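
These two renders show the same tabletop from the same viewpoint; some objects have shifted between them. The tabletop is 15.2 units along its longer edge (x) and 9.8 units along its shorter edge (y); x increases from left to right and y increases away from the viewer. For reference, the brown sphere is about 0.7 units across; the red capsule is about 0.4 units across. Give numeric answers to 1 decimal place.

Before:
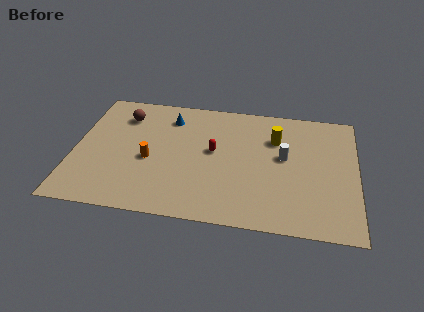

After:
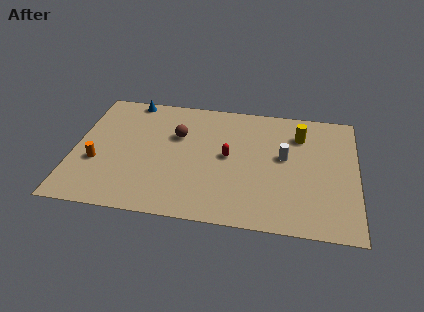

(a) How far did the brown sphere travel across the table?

3.2

From (2.5, 7.6) to (5.5, 6.4), the brown sphere covered √(3.0² + 1.2²) ≈ 3.2 units.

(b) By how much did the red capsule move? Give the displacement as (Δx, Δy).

(0.8, -0.3)

From the two frames, the red capsule sits at roughly (7.5, 5.4) before and (8.3, 5.1) after.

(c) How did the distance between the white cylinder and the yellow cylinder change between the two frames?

+0.6

They were about 1.5 units apart before and 2.1 after — 0.6 units further apart.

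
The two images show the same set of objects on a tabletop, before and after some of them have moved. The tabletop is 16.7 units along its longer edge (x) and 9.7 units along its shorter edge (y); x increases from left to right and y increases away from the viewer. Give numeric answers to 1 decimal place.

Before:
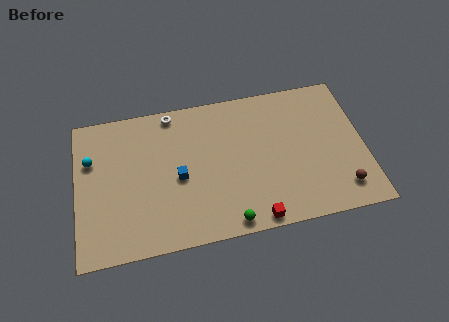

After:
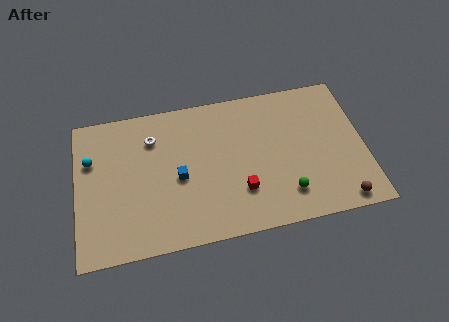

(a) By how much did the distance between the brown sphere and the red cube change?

+0.8

The distance was about 5.2 in the first image and 6.0 in the second, so they moved 0.8 units further apart.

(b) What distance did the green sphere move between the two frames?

3.6

From (8.6, 0.9) to (12.0, 2.1), the green sphere covered √(3.4² + 1.2²) ≈ 3.6 units.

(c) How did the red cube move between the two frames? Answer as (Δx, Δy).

(-0.7, 2.0)

From the two frames, the red cube sits at roughly (10.1, 0.8) before and (9.4, 2.8) after.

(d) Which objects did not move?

the blue cube and the cyan sphere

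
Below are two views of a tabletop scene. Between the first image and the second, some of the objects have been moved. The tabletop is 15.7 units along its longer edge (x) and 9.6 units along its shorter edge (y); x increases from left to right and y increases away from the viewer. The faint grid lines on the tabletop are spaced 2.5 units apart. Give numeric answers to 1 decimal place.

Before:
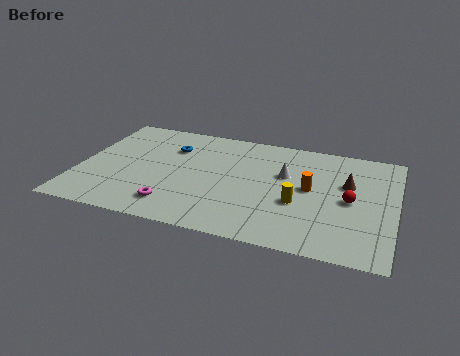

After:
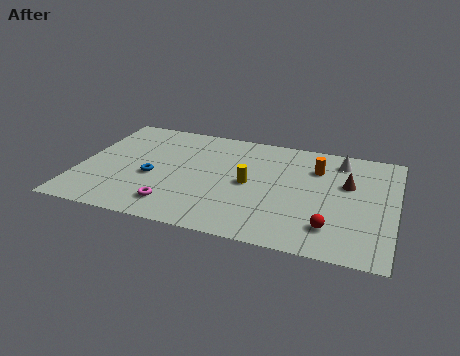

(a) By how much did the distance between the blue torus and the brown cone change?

+0.9

Before: roughly 8.9 units apart; after: 9.8. That's 0.9 units further apart.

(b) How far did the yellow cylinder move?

2.7

The yellow cylinder moved from about (11.0, 3.7) to (8.5, 4.7), a distance of √(2.5² + 1.0²) ≈ 2.7.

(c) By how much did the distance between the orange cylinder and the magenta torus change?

+1.2

The distance was about 7.3 in the first image and 8.5 in the second, so they moved 1.2 units further apart.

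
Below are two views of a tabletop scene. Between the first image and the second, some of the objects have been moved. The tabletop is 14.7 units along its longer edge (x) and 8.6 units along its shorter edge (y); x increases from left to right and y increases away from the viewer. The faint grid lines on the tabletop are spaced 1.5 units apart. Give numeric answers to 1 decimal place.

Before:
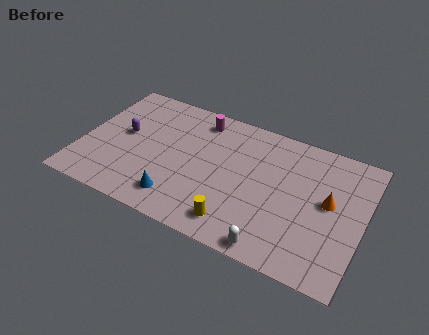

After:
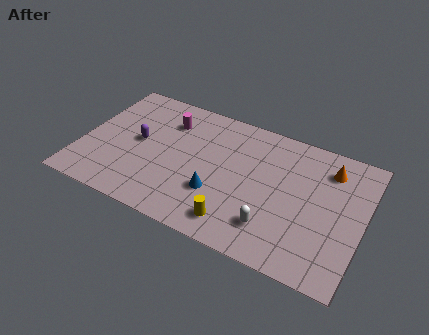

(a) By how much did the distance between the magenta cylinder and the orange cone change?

+0.9

The distance was about 7.6 in the first image and 8.5 in the second, so they moved 0.9 units further apart.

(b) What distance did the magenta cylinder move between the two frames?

1.8

From (5.8, 7.3) to (4.2, 6.5), the magenta cylinder covered √(1.6² + 0.8²) ≈ 1.8 units.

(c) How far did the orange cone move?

2.1

The orange cone was near (12.9, 4.7) before and (12.7, 6.8) after, so it travelled √(0.2² + 2.1²) ≈ 2.1 units.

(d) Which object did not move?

the yellow cylinder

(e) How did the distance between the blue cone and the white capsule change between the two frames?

-2.1

Before: roughly 5.2 units apart; after: 3.1. That's 2.1 units closer together.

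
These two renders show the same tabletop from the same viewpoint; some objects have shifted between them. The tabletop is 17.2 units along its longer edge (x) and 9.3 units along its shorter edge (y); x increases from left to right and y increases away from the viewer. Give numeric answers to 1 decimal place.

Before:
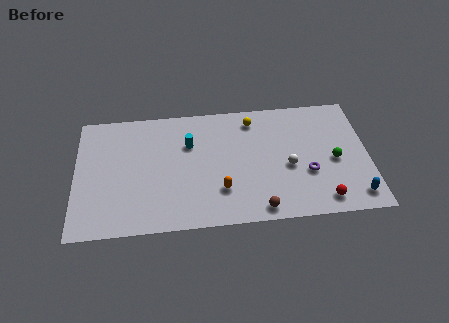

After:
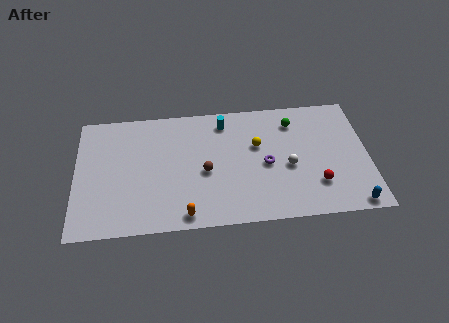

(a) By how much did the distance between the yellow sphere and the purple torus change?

-3.8

Before: roughly 5.4 units apart; after: 1.6. That's 3.8 units closer together.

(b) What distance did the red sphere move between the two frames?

1.2

From (14.4, 1.3) to (14.1, 2.5), the red sphere covered √(0.3² + 1.2²) ≈ 1.2 units.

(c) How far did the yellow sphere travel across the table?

2.0

The yellow sphere moved from about (10.5, 7.8) to (10.7, 5.8), a distance of √(0.2² + 2.0²) ≈ 2.0.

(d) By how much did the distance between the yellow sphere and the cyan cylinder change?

-1.3

Before: roughly 4.1 units apart; after: 2.8. That's 1.3 units closer together.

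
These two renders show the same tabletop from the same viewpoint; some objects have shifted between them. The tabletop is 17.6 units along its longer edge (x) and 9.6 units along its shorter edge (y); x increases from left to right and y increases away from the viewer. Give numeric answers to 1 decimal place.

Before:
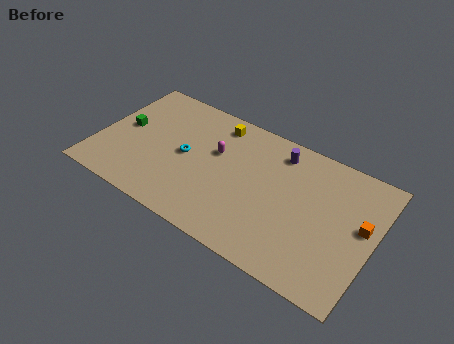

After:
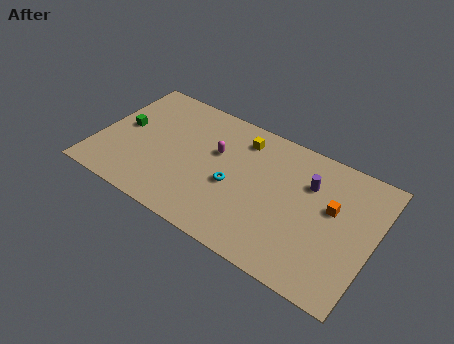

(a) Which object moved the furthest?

the cyan torus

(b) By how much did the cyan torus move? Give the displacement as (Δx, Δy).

(3.2, -0.7)

The cyan torus started near (5.6, 4.8) and ended near (8.8, 4.1).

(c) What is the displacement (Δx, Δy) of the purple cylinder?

(2.1, -1.3)

The purple cylinder started near (11.2, 8.0) and ended near (13.3, 6.7).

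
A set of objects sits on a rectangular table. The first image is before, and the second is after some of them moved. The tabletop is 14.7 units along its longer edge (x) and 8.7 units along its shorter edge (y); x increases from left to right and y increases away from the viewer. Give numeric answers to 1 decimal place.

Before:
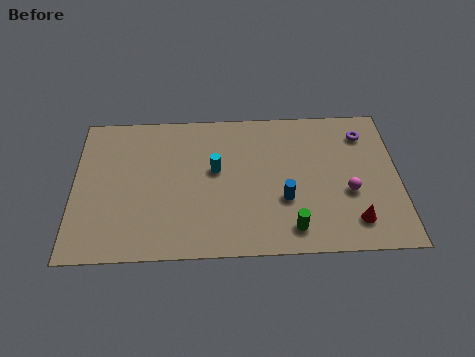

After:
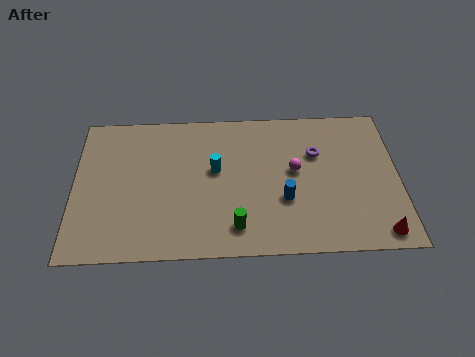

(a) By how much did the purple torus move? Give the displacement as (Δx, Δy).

(-2.2, -1.1)

From the two frames, the purple torus sits at roughly (13.2, 6.9) before and (11.0, 5.8) after.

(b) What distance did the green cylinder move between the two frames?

2.5

From (9.8, 1.4) to (7.3, 1.6), the green cylinder covered √(2.5² + 0.2²) ≈ 2.5 units.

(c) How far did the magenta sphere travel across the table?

2.8

The magenta sphere moved from about (12.4, 3.4) to (10.0, 4.8), a distance of √(2.4² + 1.4²) ≈ 2.8.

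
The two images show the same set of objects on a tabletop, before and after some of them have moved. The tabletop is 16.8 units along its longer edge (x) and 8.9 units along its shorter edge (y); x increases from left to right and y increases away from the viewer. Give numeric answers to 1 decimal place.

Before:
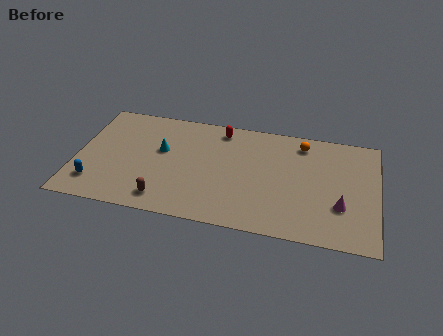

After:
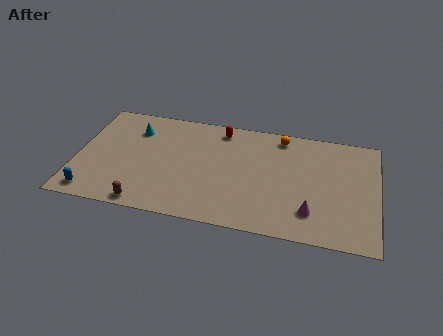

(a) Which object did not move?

the red capsule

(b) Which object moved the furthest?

the cyan cone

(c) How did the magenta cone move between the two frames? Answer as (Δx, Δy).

(-1.6, -0.8)

The magenta cone was at about (14.8, 2.9) and moved to about (13.2, 2.1).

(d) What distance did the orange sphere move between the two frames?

1.2

The orange sphere was near (12.5, 7.5) before and (11.3, 7.8) after, so it travelled √(1.2² + 0.3²) ≈ 1.2 units.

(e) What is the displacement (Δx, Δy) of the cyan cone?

(-1.6, 1.4)

The cyan cone started near (4.7, 5.3) and ended near (3.1, 6.7).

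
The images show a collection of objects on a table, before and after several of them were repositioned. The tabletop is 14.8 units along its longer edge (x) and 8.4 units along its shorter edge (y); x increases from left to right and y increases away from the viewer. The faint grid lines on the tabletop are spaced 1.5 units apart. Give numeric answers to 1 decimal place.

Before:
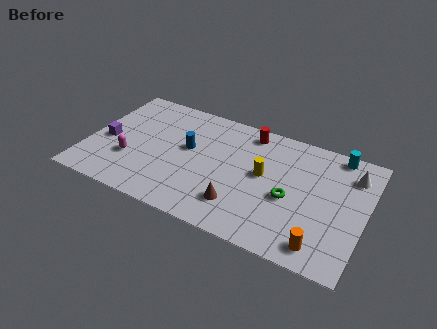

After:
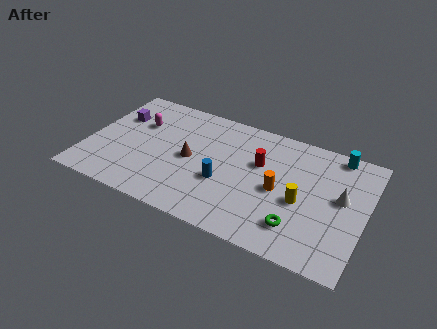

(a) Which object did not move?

the cyan cylinder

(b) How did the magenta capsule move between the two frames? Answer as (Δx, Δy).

(0.1, 2.8)

The magenta capsule was at about (2.4, 2.8) and moved to about (2.5, 5.6).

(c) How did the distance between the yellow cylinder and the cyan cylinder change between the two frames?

-0.4

The distance was about 4.7 in the first image and 4.3 in the second, so they moved 0.4 units closer together.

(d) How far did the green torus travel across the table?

1.8

From (10.9, 3.6) to (11.5, 1.9), the green torus covered √(0.6² + 1.7²) ≈ 1.8 units.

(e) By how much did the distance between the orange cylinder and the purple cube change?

-2.9

Before: roughly 12.1 units apart; after: 9.2. That's 2.9 units closer together.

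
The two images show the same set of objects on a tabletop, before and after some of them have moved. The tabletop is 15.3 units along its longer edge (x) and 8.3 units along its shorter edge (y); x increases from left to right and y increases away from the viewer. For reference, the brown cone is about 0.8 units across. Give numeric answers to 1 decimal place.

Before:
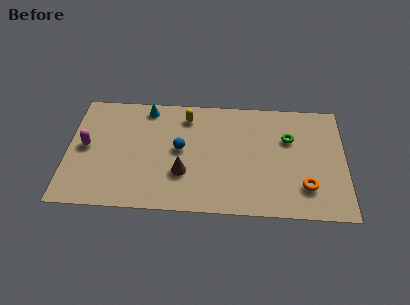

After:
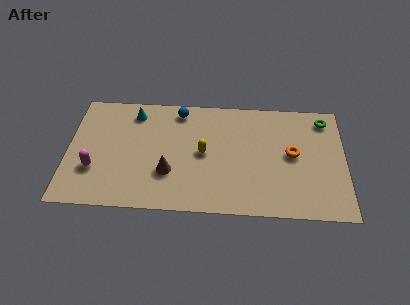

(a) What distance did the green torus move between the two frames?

2.5

The green torus was near (12.2, 5.5) before and (14.2, 7.0) after, so it travelled √(2.0² + 1.5²) ≈ 2.5 units.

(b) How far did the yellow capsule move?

2.8

The yellow capsule was near (6.5, 6.8) before and (7.5, 4.2) after, so it travelled √(1.0² + 2.6²) ≈ 2.8 units.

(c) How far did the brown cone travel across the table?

0.8

The brown cone was near (6.4, 2.7) before and (5.6, 2.7) after, so it travelled √(0.8² + 0.0²) ≈ 0.8 units.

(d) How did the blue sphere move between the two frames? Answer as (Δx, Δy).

(-0.1, 2.8)

The blue sphere was at about (6.2, 4.4) and moved to about (6.1, 7.2).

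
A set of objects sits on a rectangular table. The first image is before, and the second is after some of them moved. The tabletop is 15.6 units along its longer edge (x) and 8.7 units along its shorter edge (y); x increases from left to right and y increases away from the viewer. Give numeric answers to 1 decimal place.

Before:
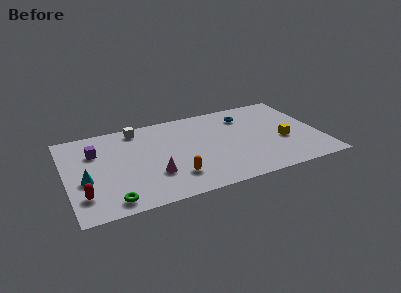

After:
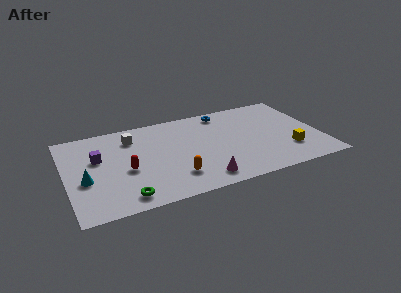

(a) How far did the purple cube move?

0.7

From (1.9, 6.1) to (2.0, 5.4), the purple cube covered √(0.1² + 0.7²) ≈ 0.7 units.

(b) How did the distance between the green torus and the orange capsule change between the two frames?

-0.8

The distance was about 4.0 in the first image and 3.2 in the second, so they moved 0.8 units closer together.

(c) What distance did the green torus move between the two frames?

0.8

The green torus was near (2.5, 1.1) before and (3.3, 1.2) after, so it travelled √(0.8² + 0.1²) ≈ 0.8 units.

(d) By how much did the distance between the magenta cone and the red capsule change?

+0.7

The distance was about 4.3 in the first image and 5.0 in the second, so they moved 0.7 units further apart.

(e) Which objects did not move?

the orange capsule and the cyan cone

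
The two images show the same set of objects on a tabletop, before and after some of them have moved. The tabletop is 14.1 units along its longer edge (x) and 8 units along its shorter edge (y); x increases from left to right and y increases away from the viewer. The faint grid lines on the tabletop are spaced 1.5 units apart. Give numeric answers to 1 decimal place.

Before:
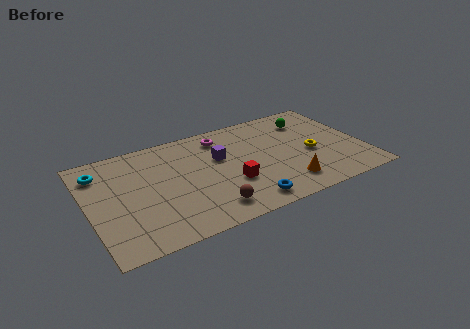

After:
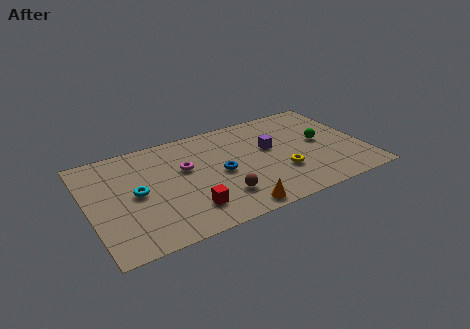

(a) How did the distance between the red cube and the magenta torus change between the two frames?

-0.7

Before: roughly 3.8 units apart; after: 3.1. That's 0.7 units closer together.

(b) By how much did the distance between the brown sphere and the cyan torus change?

-2.4

Before: roughly 7.0 units apart; after: 4.6. That's 2.4 units closer together.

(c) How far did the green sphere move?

2.0

From (11.7, 6.2) to (12.0, 4.2), the green sphere covered √(0.3² + 2.0²) ≈ 2.0 units.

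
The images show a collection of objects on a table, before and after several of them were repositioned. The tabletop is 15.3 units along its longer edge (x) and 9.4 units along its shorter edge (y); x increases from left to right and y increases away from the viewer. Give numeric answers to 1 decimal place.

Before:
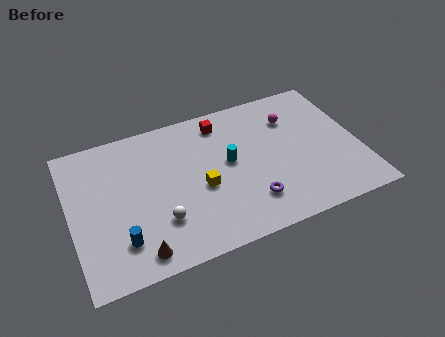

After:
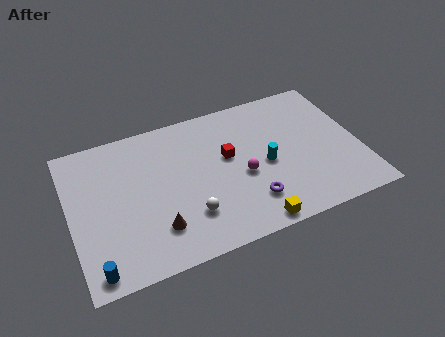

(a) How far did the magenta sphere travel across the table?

4.2

The magenta sphere was near (12.0, 6.9) before and (9.0, 4.0) after, so it travelled √(3.0² + 2.9²) ≈ 4.2 units.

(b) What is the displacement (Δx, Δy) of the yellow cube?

(2.3, -3.2)

From the two frames, the yellow cube sits at roughly (6.8, 4.0) before and (9.1, 0.8) after.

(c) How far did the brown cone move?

1.6

From (3.2, 1.2) to (4.3, 2.3), the brown cone covered √(1.1² + 1.1²) ≈ 1.6 units.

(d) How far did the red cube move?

2.4

The red cube moved from about (8.3, 7.9) to (8.4, 5.5), a distance of √(0.1² + 2.4²) ≈ 2.4.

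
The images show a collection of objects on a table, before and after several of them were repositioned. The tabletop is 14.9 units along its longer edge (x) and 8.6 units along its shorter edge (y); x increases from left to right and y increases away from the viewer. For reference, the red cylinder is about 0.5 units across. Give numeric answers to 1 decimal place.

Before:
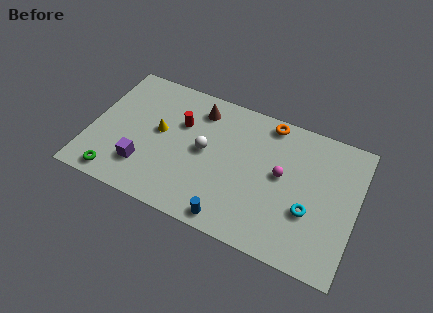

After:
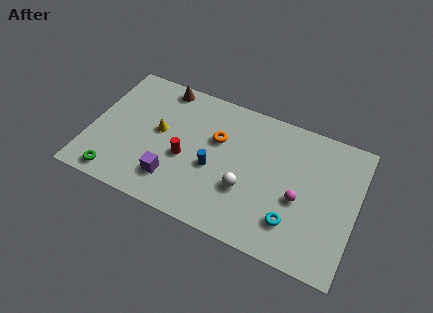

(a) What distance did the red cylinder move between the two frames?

2.2

The red cylinder moved from about (4.9, 5.7) to (5.4, 3.6), a distance of √(0.5² + 2.1²) ≈ 2.2.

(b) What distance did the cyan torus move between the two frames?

1.3

The cyan torus moved from about (12.4, 3.1) to (11.6, 2.1), a distance of √(0.8² + 1.0²) ≈ 1.3.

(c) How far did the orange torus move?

3.5

From (9.7, 7.7) to (7.0, 5.5), the orange torus covered √(2.7² + 2.2²) ≈ 3.5 units.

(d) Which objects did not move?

the yellow cone and the green torus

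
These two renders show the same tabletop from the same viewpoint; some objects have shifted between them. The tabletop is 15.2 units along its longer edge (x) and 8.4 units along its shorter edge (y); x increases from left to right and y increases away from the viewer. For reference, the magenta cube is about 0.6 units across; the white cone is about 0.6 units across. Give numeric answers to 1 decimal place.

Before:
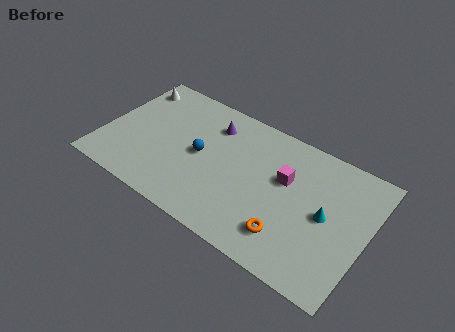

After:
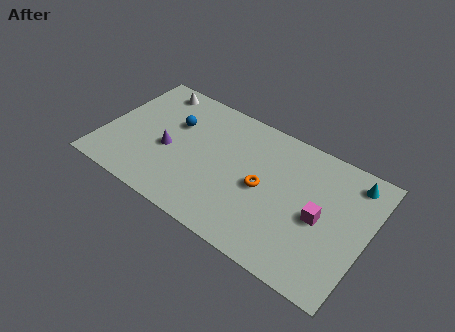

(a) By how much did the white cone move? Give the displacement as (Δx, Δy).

(1.2, 0.4)

The white cone started near (1.0, 6.9) and ended near (2.2, 7.3).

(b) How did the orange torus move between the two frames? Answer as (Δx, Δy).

(-1.8, 2.1)

The orange torus was at about (11.1, 1.9) and moved to about (9.3, 4.0).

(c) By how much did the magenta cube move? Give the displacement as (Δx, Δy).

(2.2, -1.3)

The magenta cube started near (10.4, 5.2) and ended near (12.6, 3.9).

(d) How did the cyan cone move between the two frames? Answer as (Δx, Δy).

(1.1, 2.9)

The cyan cone started near (12.9, 4.2) and ended near (14.0, 7.1).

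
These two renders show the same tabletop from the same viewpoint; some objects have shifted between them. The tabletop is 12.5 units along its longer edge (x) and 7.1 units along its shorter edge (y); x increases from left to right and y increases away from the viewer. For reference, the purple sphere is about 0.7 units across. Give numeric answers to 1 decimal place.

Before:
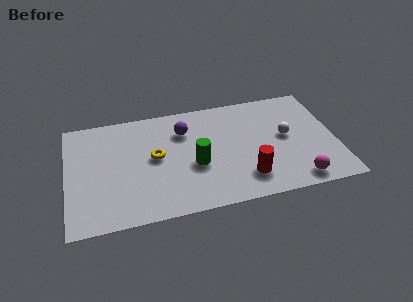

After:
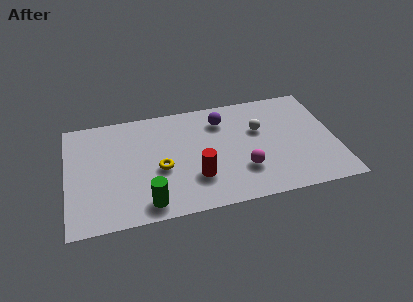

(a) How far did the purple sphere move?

1.8

The purple sphere was near (5.5, 5.2) before and (7.3, 5.5) after, so it travelled √(1.8² + 0.3²) ≈ 1.8 units.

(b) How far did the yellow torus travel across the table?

0.8

The yellow torus moved from about (4.1, 3.8) to (4.3, 3.0), a distance of √(0.2² + 0.8²) ≈ 0.8.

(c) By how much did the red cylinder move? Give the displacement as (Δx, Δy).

(-2.3, 0.5)

The red cylinder was at about (8.2, 1.6) and moved to about (5.9, 2.1).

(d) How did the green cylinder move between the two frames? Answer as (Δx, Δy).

(-2.3, -1.9)

From the two frames, the green cylinder sits at roughly (5.9, 2.9) before and (3.6, 1.0) after.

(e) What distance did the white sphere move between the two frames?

1.4

The white sphere moved from about (10.2, 3.8) to (9.0, 4.5), a distance of √(1.2² + 0.7²) ≈ 1.4.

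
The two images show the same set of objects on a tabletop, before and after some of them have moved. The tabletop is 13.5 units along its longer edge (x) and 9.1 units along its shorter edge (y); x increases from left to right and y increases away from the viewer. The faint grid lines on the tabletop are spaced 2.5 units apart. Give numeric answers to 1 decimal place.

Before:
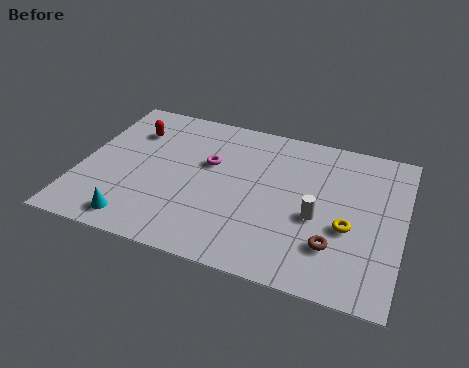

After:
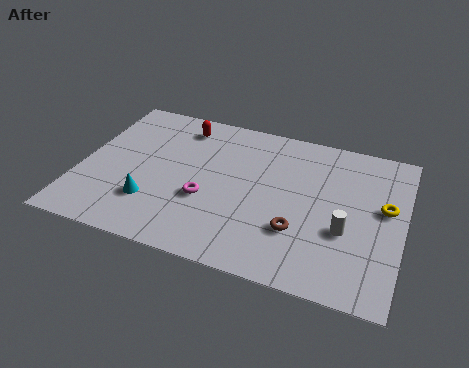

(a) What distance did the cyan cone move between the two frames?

1.4

The cyan cone was near (2.7, 1.2) before and (3.2, 2.5) after, so it travelled √(0.5² + 1.3²) ≈ 1.4 units.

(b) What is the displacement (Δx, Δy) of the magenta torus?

(0.1, -2.2)

The magenta torus was at about (5.3, 5.6) and moved to about (5.4, 3.4).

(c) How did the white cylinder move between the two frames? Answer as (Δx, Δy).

(1.2, -0.4)

From the two frames, the white cylinder sits at roughly (10.0, 3.8) before and (11.2, 3.4) after.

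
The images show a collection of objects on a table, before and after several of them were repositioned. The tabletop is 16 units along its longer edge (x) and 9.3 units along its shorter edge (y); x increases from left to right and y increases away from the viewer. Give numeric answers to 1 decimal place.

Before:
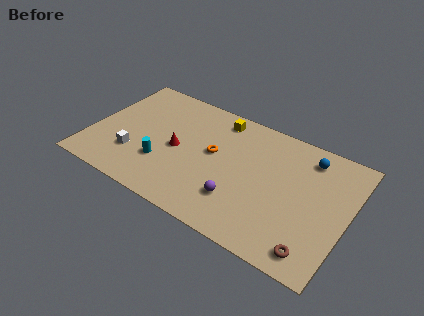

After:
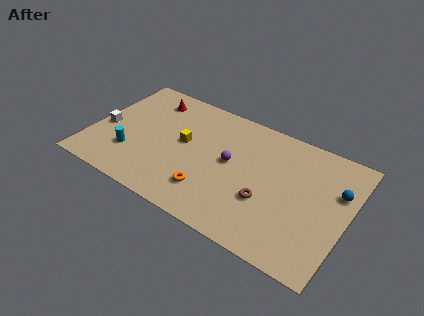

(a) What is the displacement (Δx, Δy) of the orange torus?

(0.2, -3.0)

From the two frames, the orange torus sits at roughly (7.6, 5.2) before and (7.8, 2.2) after.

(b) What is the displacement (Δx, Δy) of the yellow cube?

(-1.8, -2.9)

The yellow cube started near (7.5, 8.0) and ended near (5.7, 5.1).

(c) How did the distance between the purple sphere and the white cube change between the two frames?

+1.3

Before: roughly 6.7 units apart; after: 8.0. That's 1.3 units further apart.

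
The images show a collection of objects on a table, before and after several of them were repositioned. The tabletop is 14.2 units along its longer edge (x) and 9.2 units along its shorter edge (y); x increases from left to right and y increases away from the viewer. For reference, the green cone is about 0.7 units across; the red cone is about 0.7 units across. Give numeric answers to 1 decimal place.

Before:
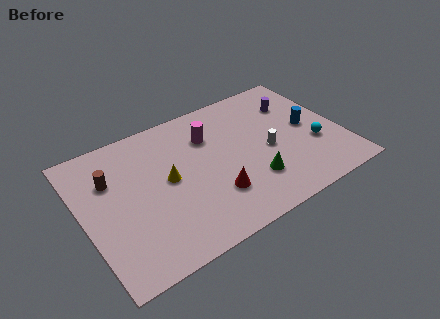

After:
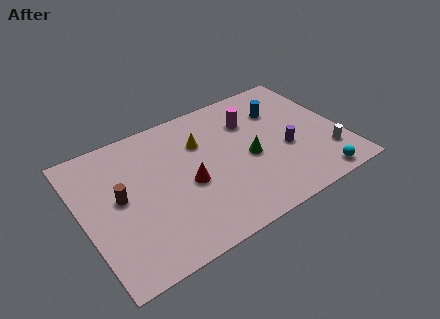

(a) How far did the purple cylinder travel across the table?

3.2

The purple cylinder was near (12.1, 6.7) before and (11.0, 3.7) after, so it travelled √(1.1² + 3.0²) ≈ 3.2 units.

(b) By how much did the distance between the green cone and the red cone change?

+1.3

Before: roughly 2.1 units apart; after: 3.4. That's 1.3 units further apart.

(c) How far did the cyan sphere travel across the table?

2.4

The cyan sphere was near (12.6, 3.3) before and (12.2, 0.9) after, so it travelled √(0.4² + 2.4²) ≈ 2.4 units.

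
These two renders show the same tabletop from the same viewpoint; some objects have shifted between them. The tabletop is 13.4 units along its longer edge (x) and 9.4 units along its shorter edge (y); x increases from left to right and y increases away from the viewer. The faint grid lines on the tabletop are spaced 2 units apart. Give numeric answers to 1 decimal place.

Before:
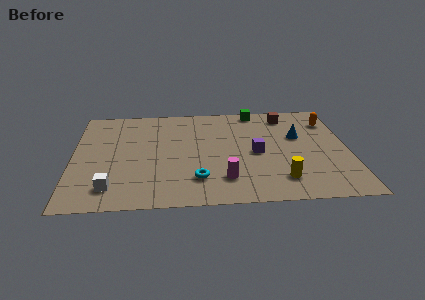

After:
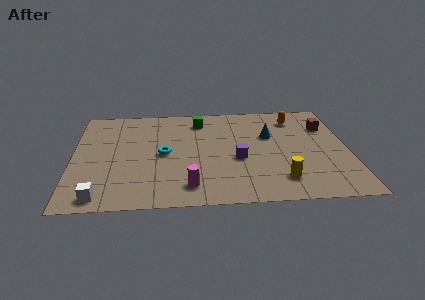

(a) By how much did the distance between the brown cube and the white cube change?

+1.8

They were about 10.6 units apart before and 12.4 after — 1.8 units further apart.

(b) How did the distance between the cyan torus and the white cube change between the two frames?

+0.6

The distance was about 4.1 in the first image and 4.7 in the second, so they moved 0.6 units further apart.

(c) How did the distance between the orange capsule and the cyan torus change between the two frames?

-1.1

Before: roughly 8.3 units apart; after: 7.2. That's 1.1 units closer together.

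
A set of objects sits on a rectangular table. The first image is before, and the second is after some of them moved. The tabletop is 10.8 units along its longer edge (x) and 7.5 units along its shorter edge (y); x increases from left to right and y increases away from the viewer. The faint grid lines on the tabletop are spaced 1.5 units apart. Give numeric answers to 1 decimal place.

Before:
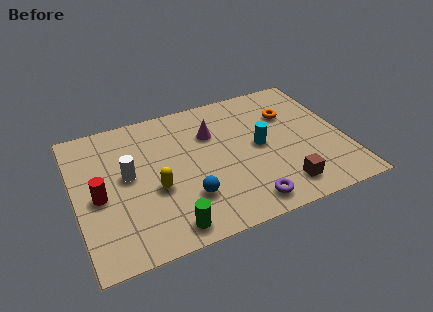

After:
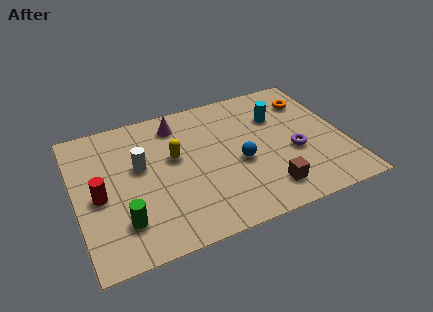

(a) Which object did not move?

the red cylinder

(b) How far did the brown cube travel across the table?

0.6

The brown cube was near (8.0, 1.3) before and (7.4, 1.4) after, so it travelled √(0.6² + 0.1²) ≈ 0.6 units.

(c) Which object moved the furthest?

the purple torus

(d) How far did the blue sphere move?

2.5

The blue sphere was near (4.3, 2.1) before and (6.5, 3.2) after, so it travelled √(2.2² + 1.1²) ≈ 2.5 units.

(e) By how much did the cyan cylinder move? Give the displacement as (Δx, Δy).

(0.9, 1.4)

The cyan cylinder was at about (7.4, 3.8) and moved to about (8.3, 5.2).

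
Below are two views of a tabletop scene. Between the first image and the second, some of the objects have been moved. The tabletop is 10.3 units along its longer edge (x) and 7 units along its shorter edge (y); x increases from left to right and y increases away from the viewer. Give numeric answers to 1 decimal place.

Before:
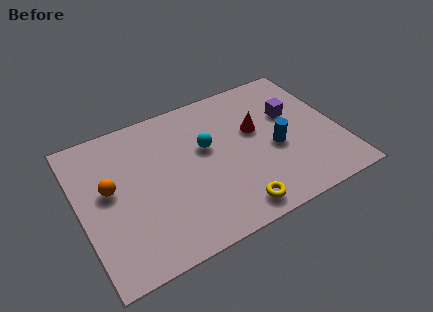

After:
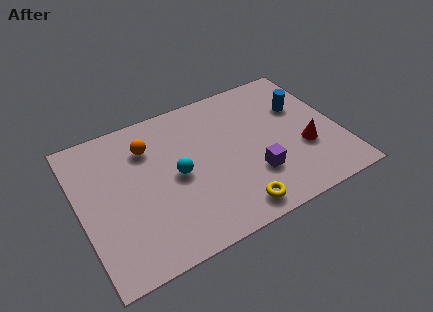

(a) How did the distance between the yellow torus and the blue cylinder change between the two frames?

+2.1

They were about 2.9 units apart before and 5.0 after — 2.1 units further apart.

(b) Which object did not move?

the yellow torus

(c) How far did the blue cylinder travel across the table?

2.1

From (7.7, 3.0) to (9.0, 4.6), the blue cylinder covered √(1.3² + 1.6²) ≈ 2.1 units.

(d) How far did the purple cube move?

3.0

The purple cube moved from about (8.6, 4.4) to (6.7, 2.1), a distance of √(1.9² + 2.3²) ≈ 3.0.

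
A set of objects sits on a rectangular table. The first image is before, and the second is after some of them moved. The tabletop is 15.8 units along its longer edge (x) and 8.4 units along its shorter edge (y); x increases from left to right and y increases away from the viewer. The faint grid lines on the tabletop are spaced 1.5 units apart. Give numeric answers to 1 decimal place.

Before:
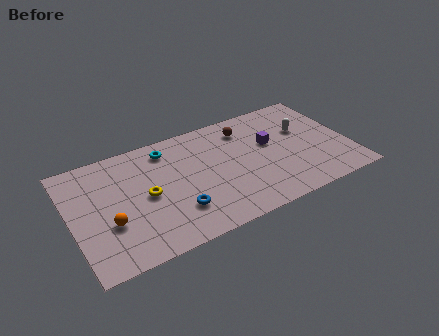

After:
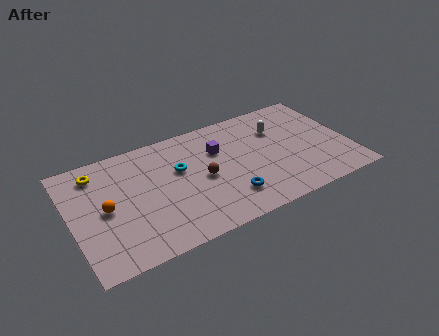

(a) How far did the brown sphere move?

3.9

From (10.2, 6.7) to (7.4, 4.0), the brown sphere covered √(2.8² + 2.7²) ≈ 3.9 units.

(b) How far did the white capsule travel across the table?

1.5

From (13.4, 5.3) to (12.0, 5.9), the white capsule covered √(1.4² + 0.6²) ≈ 1.5 units.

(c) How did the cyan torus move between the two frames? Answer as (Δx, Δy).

(0.5, -1.8)

From the two frames, the cyan torus sits at roughly (5.7, 7.0) before and (6.2, 5.2) after.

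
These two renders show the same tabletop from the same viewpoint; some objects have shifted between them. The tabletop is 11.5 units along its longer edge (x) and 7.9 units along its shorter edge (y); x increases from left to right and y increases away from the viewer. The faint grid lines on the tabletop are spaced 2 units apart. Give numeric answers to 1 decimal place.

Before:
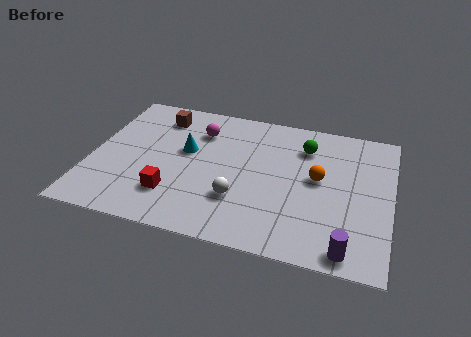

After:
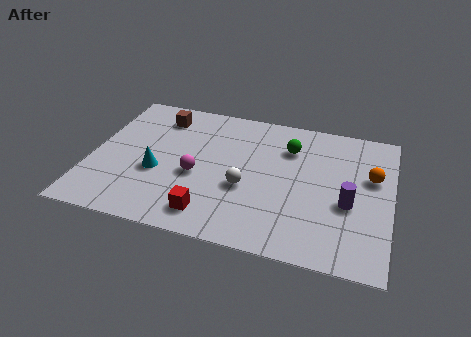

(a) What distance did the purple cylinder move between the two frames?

2.4

From (10.0, 0.8) to (9.9, 3.2), the purple cylinder covered √(0.1² + 2.4²) ≈ 2.4 units.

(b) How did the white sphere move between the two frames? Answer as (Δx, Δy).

(0.2, 0.7)

The white sphere was at about (5.8, 2.4) and moved to about (6.0, 3.1).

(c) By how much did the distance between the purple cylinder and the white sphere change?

-0.6

Before: roughly 4.5 units apart; after: 3.9. That's 0.6 units closer together.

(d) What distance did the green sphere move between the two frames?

0.6

The green sphere moved from about (8.1, 6.0) to (7.5, 5.8), a distance of √(0.6² + 0.2²) ≈ 0.6.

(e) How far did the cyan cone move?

1.8

The cyan cone was near (3.6, 4.6) before and (2.6, 3.1) after, so it travelled √(1.0² + 1.5²) ≈ 1.8 units.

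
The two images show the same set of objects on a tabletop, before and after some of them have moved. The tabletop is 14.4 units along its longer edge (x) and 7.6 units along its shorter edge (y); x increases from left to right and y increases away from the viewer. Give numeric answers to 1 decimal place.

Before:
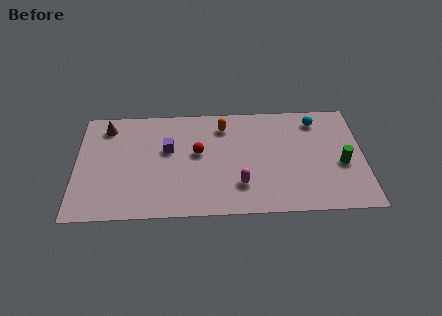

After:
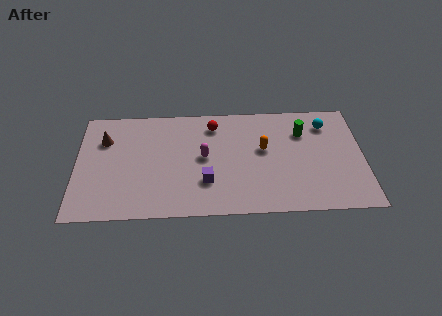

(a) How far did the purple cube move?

3.0

The purple cube was near (4.6, 4.6) before and (6.5, 2.3) after, so it travelled √(1.9² + 2.3²) ≈ 3.0 units.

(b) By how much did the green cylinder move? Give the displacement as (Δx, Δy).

(-1.9, 2.3)

The green cylinder was at about (13.3, 3.2) and moved to about (11.4, 5.5).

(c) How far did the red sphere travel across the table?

2.1

The red sphere was near (6.1, 4.3) before and (6.9, 6.2) after, so it travelled √(0.8² + 1.9²) ≈ 2.1 units.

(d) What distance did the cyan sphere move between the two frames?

0.6

The cyan sphere moved from about (12.1, 6.3) to (12.6, 6.0), a distance of √(0.5² + 0.3²) ≈ 0.6.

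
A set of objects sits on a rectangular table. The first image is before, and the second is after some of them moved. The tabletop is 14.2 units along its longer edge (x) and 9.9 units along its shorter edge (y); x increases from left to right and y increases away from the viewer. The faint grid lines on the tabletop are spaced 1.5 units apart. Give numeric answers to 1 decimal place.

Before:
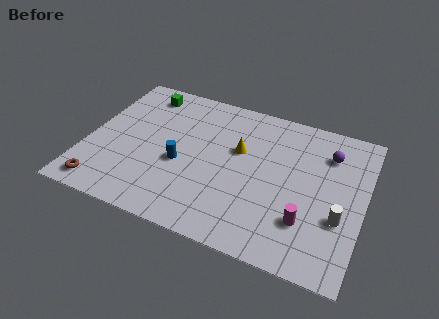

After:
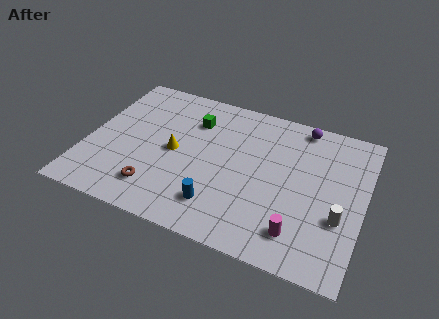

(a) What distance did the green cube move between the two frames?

3.0

The green cube was near (2.4, 8.4) before and (5.2, 7.3) after, so it travelled √(2.8² + 1.1²) ≈ 3.0 units.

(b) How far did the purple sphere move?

2.1

The purple sphere moved from about (12.2, 7.5) to (10.7, 8.9), a distance of √(1.5² + 1.4²) ≈ 2.1.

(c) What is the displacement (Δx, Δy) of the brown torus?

(2.7, 0.8)

The brown torus was at about (1.2, 1.2) and moved to about (3.9, 2.0).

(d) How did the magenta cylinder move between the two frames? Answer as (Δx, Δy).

(-0.3, -0.8)

From the two frames, the magenta cylinder sits at roughly (11.5, 2.7) before and (11.2, 1.9) after.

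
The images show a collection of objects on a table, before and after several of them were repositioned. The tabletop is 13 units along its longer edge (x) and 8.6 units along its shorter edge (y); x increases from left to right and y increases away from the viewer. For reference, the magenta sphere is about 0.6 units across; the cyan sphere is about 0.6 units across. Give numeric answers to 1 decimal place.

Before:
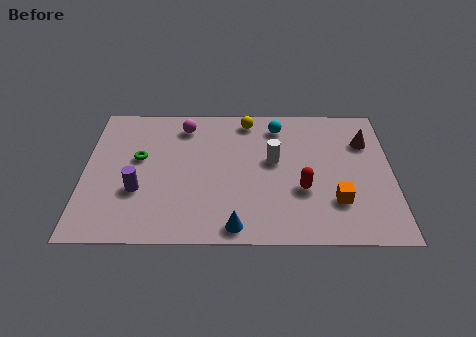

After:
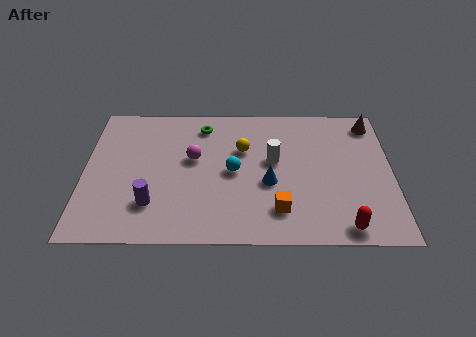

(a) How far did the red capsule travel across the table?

2.8

The red capsule moved from about (9.2, 3.1) to (10.9, 0.9), a distance of √(1.7² + 2.2²) ≈ 2.8.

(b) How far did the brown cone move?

1.2

The brown cone was near (11.9, 6.1) before and (12.2, 7.3) after, so it travelled √(0.3² + 1.2²) ≈ 1.2 units.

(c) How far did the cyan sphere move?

3.5

The cyan sphere moved from about (8.2, 7.1) to (6.3, 4.2), a distance of √(1.9² + 2.9²) ≈ 3.5.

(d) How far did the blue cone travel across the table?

3.0

From (6.4, 0.9) to (7.8, 3.5), the blue cone covered √(1.4² + 2.6²) ≈ 3.0 units.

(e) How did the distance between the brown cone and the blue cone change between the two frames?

-1.8

They were about 7.6 units apart before and 5.8 after — 1.8 units closer together.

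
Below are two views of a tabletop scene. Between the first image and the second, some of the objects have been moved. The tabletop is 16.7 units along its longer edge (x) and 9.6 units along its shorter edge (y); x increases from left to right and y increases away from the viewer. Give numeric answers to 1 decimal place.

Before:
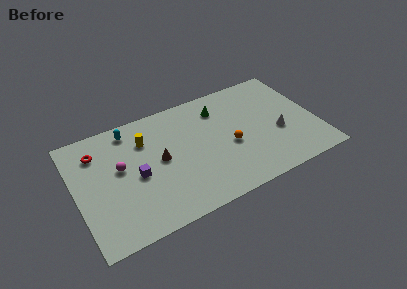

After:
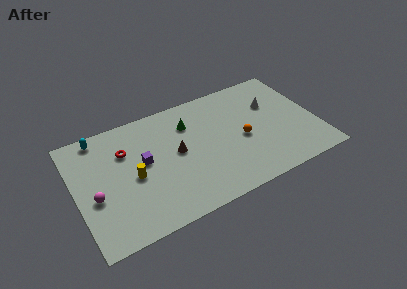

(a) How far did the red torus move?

2.0

The red torus moved from about (1.7, 7.4) to (3.6, 6.7), a distance of √(1.9² + 0.7²) ≈ 2.0.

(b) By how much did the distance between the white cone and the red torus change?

-2.5

They were about 12.8 units apart before and 10.3 after — 2.5 units closer together.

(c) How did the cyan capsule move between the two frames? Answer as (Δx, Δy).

(-2.1, 0.3)

From the two frames, the cyan capsule sits at roughly (4.1, 8.3) before and (2.0, 8.6) after.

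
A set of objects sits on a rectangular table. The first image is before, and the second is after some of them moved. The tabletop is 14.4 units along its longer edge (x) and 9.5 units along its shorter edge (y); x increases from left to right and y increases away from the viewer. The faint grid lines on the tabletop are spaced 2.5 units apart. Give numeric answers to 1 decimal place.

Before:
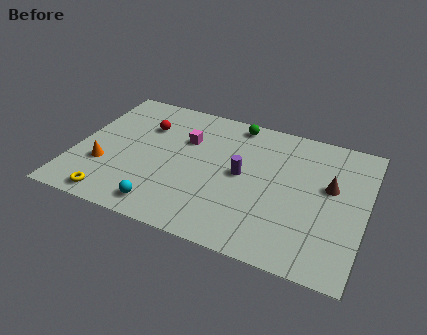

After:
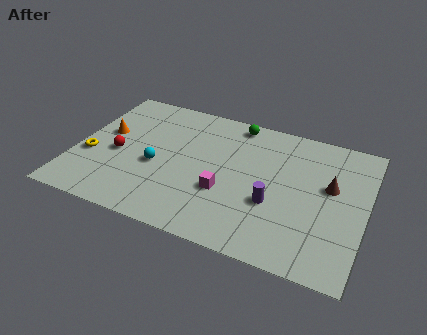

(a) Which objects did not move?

the green sphere and the brown cone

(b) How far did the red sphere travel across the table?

2.7

The red sphere was near (3.2, 6.7) before and (2.1, 4.2) after, so it travelled √(1.1² + 2.5²) ≈ 2.7 units.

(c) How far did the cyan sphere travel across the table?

2.8

The cyan sphere moved from about (4.8, 1.3) to (4.1, 4.0), a distance of √(0.7² + 2.7²) ≈ 2.8.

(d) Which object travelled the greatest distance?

the magenta cube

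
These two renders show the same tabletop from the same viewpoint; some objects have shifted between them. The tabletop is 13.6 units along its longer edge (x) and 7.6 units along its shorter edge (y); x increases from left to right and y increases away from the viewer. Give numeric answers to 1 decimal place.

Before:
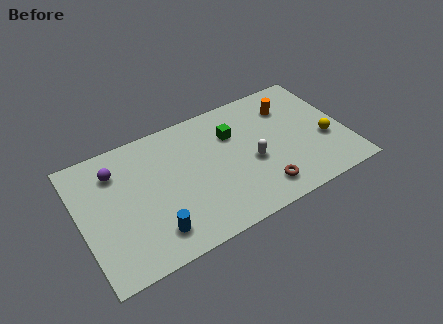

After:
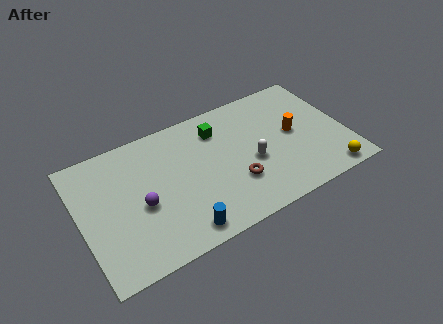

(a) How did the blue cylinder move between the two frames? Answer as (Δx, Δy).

(1.3, -0.5)

The blue cylinder was at about (3.4, 1.5) and moved to about (4.7, 1.0).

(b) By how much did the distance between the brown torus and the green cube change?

-0.5

They were about 4.0 units apart before and 3.5 after — 0.5 units closer together.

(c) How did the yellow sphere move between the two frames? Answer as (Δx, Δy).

(-0.2, -2.1)

From the two frames, the yellow sphere sits at roughly (12.5, 2.9) before and (12.3, 0.8) after.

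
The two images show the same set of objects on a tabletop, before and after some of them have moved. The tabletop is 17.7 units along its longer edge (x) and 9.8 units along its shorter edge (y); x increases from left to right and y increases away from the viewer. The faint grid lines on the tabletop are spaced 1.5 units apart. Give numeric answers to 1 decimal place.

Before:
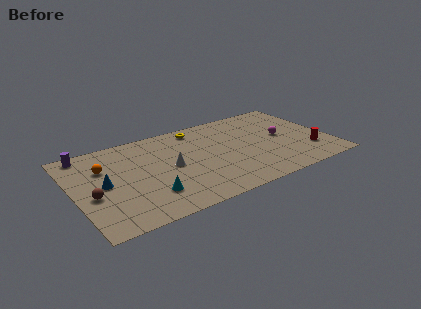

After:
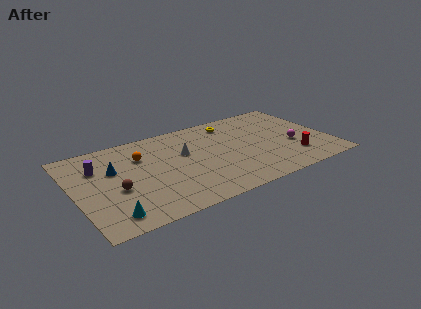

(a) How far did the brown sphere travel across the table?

1.6

From (1.1, 4.0) to (2.7, 4.0), the brown sphere covered √(1.6² + 0.0²) ≈ 1.6 units.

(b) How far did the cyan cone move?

3.0

The cyan cone was near (4.8, 2.5) before and (2.0, 1.5) after, so it travelled √(2.8² + 1.0²) ≈ 3.0 units.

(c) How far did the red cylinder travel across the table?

1.2

The red cylinder moved from about (16.1, 2.6) to (14.9, 2.4), a distance of √(1.2² + 0.2²) ≈ 1.2.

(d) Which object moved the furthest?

the cyan cone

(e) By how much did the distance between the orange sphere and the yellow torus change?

-0.3

The distance was about 7.0 in the first image and 6.7 in the second, so they moved 0.3 units closer together.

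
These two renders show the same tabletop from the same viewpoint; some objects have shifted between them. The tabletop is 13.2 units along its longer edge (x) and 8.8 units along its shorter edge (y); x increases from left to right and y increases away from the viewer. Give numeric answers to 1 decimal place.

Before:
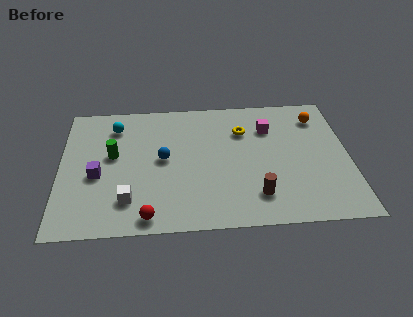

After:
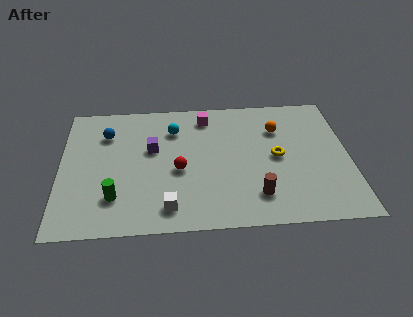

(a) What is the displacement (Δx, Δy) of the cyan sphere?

(2.7, -0.4)

From the two frames, the cyan sphere sits at roughly (2.5, 7.0) before and (5.2, 6.6) after.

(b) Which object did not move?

the brown cylinder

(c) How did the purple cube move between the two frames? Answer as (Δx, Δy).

(2.5, 1.6)

The purple cube was at about (1.7, 3.7) and moved to about (4.2, 5.3).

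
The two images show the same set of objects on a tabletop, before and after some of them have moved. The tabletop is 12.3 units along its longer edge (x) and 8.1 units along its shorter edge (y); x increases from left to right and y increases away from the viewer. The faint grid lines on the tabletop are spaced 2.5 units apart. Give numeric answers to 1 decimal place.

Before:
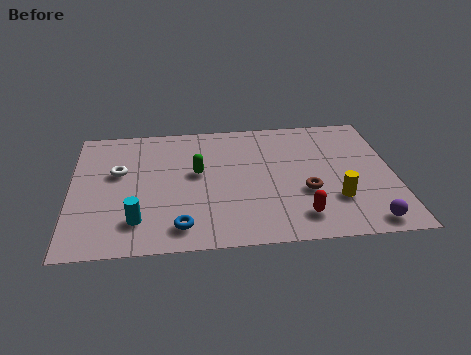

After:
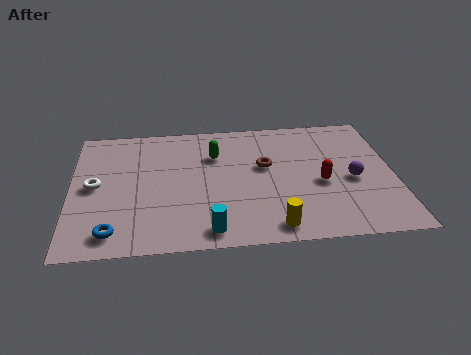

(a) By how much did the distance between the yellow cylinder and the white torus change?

-1.2

The distance was about 8.6 in the first image and 7.4 in the second, so they moved 1.2 units closer together.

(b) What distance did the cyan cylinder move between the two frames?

2.8

The cyan cylinder was near (2.5, 1.8) before and (5.2, 1.0) after, so it travelled √(2.7² + 0.8²) ≈ 2.8 units.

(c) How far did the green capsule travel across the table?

1.3

From (4.8, 4.6) to (5.5, 5.7), the green capsule covered √(0.7² + 1.1²) ≈ 1.3 units.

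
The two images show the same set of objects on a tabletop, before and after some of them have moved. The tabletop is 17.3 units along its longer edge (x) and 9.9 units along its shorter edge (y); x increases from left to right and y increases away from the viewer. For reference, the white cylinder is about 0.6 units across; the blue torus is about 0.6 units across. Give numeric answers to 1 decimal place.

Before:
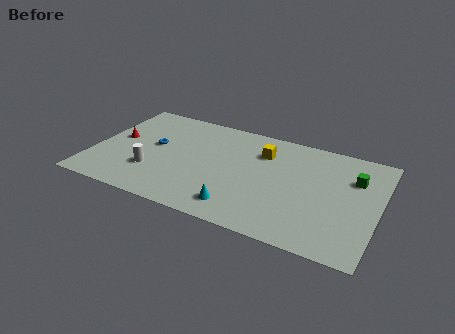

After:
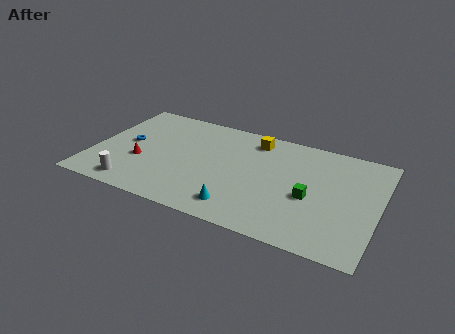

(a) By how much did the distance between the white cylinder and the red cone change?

-1.1

The distance was about 3.5 in the first image and 2.4 in the second, so they moved 1.1 units closer together.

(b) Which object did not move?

the cyan cone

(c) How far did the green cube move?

3.6

From (15.7, 6.9) to (13.3, 4.2), the green cube covered √(2.4² + 2.7²) ≈ 3.6 units.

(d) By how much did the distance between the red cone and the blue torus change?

-0.5

The distance was about 2.3 in the first image and 1.8 in the second, so they moved 0.5 units closer together.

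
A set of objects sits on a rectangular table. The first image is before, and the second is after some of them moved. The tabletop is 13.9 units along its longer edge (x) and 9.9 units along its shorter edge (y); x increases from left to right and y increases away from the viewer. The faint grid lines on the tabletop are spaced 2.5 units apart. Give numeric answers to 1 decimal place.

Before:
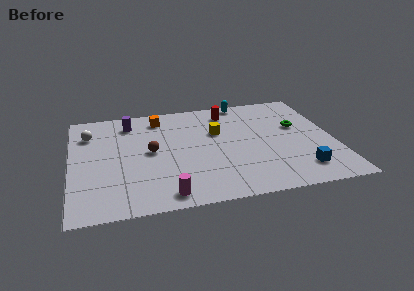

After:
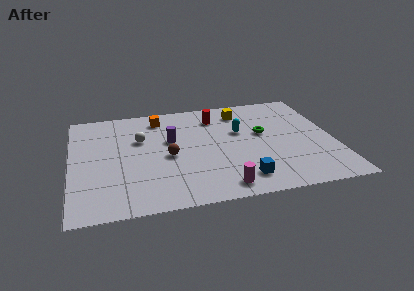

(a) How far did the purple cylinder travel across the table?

3.0

The purple cylinder moved from about (3.2, 8.1) to (5.3, 6.0), a distance of √(2.1² + 2.1²) ≈ 3.0.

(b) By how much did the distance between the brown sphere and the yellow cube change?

+1.7

Before: roughly 3.8 units apart; after: 5.5. That's 1.7 units further apart.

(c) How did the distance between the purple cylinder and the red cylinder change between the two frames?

-2.2

The distance was about 5.3 in the first image and 3.1 in the second, so they moved 2.2 units closer together.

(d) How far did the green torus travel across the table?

1.9

The green torus moved from about (12.1, 6.0) to (10.2, 5.7), a distance of √(1.9² + 0.3²) ≈ 1.9.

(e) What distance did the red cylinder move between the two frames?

0.8

The red cylinder was near (8.5, 8.2) before and (7.8, 7.8) after, so it travelled √(0.7² + 0.4²) ≈ 0.8 units.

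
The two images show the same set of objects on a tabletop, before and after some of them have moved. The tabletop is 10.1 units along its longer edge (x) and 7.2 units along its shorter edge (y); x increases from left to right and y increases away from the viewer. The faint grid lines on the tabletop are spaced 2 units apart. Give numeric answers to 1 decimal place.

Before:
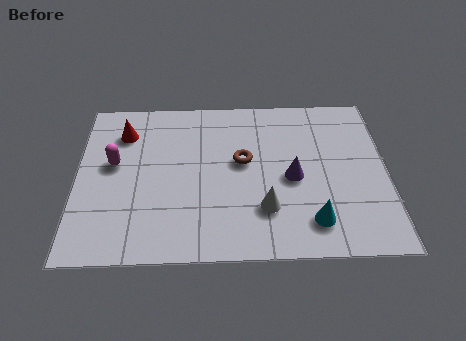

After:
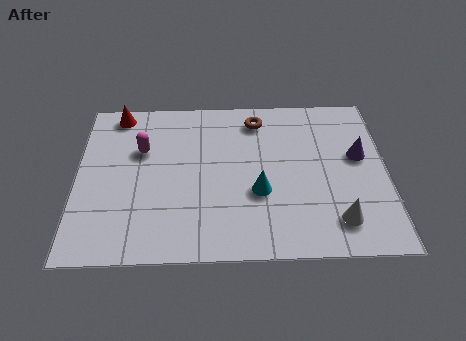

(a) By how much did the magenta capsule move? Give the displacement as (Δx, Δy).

(0.9, 0.6)

The magenta capsule started near (1.2, 4.1) and ended near (2.1, 4.7).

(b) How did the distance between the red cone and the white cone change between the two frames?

+2.9

They were about 5.8 units apart before and 8.7 after — 2.9 units further apart.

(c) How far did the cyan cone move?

2.1

The cyan cone was near (7.6, 1.4) before and (5.9, 2.7) after, so it travelled √(1.7² + 1.3²) ≈ 2.1 units.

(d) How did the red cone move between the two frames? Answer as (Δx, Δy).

(-0.2, 0.9)

From the two frames, the red cone sits at roughly (1.5, 5.5) before and (1.3, 6.4) after.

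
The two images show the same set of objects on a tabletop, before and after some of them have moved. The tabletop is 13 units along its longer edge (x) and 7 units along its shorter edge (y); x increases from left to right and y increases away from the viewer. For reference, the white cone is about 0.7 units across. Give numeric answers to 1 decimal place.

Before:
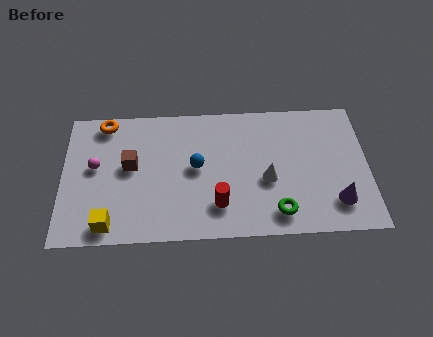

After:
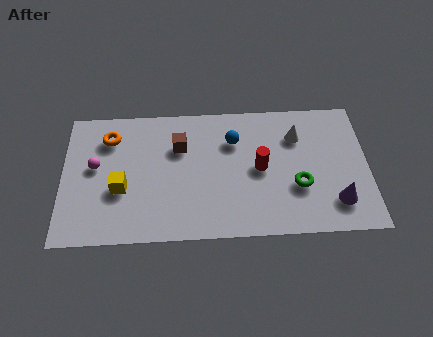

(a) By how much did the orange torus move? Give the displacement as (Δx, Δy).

(0.2, -0.8)

From the two frames, the orange torus sits at roughly (1.8, 6.2) before and (2.0, 5.4) after.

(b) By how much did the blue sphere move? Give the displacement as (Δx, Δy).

(1.6, 1.3)

The blue sphere was at about (5.7, 3.7) and moved to about (7.3, 5.0).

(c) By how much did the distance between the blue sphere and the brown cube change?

-0.5

The distance was about 2.8 in the first image and 2.3 in the second, so they moved 0.5 units closer together.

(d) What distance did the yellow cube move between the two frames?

1.9

The yellow cube was near (2.0, 0.9) before and (2.5, 2.7) after, so it travelled √(0.5² + 1.8²) ≈ 1.9 units.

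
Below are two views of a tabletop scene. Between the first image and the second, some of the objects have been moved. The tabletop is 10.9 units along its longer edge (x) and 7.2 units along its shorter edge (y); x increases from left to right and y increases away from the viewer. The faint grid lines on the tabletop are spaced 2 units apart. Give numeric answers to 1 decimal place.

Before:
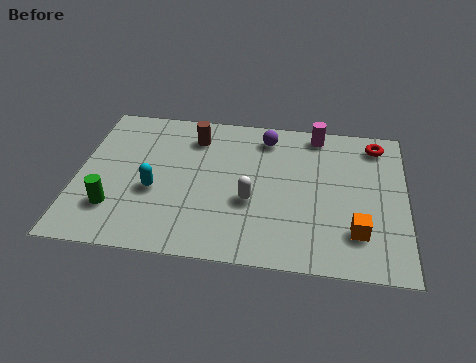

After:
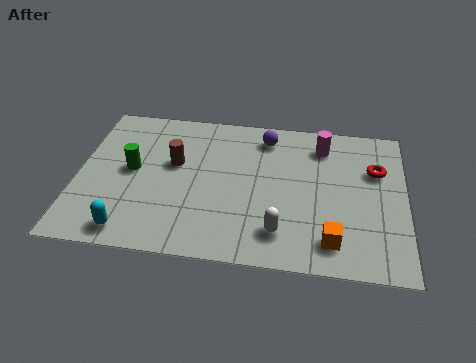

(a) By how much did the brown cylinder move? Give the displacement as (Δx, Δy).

(-0.6, -1.4)

The brown cylinder started near (3.8, 5.7) and ended near (3.2, 4.3).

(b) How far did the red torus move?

1.3

The red torus moved from about (9.9, 6.1) to (9.9, 4.8), a distance of √(0.0² + 1.3²) ≈ 1.3.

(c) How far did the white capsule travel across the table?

1.6

The white capsule moved from about (5.8, 2.8) to (6.8, 1.5), a distance of √(1.0² + 1.3²) ≈ 1.6.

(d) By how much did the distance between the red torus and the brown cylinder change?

+0.6

They were about 6.1 units apart before and 6.7 after — 0.6 units further apart.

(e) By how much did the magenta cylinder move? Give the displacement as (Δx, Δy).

(0.2, -0.6)

The magenta cylinder was at about (7.9, 6.4) and moved to about (8.1, 5.8).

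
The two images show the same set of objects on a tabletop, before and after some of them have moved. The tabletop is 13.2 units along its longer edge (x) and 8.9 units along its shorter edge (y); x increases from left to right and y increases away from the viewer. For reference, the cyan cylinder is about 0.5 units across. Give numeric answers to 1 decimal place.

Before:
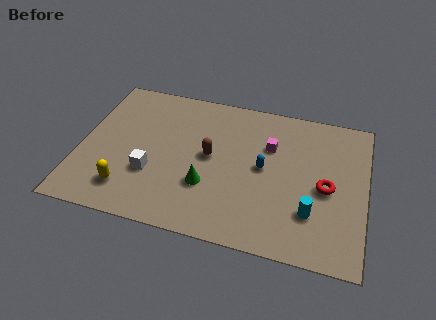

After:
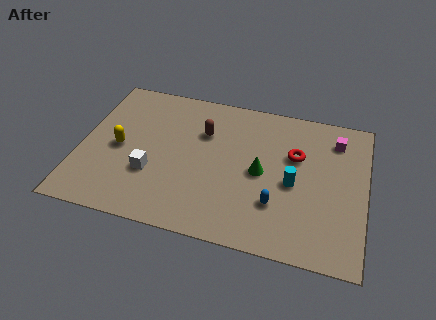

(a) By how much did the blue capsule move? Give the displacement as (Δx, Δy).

(0.7, -2.0)

The blue capsule was at about (8.5, 4.6) and moved to about (9.2, 2.6).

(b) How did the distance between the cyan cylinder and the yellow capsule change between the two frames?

-0.3

Before: roughly 8.4 units apart; after: 8.1. That's 0.3 units closer together.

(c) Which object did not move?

the white cube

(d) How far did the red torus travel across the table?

2.2

From (11.4, 4.1) to (9.9, 5.7), the red torus covered √(1.5² + 1.6²) ≈ 2.2 units.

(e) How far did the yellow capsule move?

2.5

The yellow capsule was near (2.4, 1.8) before and (1.8, 4.2) after, so it travelled √(0.6² + 2.4²) ≈ 2.5 units.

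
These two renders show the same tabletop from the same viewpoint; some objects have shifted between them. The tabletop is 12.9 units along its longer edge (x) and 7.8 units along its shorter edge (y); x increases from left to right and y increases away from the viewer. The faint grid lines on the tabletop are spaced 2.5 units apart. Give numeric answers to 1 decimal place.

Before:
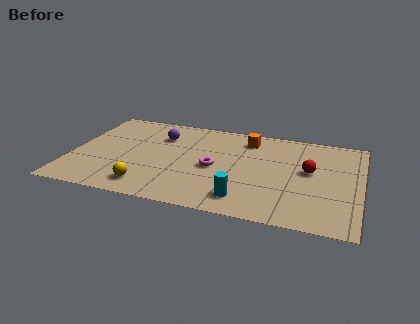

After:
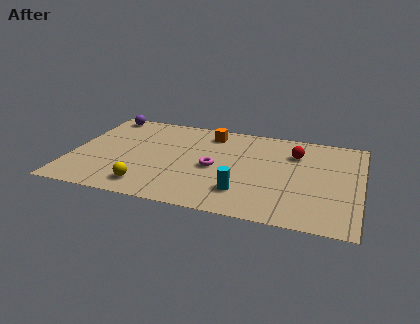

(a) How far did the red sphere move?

1.5

From (10.6, 4.4) to (9.9, 5.7), the red sphere covered √(0.7² + 1.3²) ≈ 1.5 units.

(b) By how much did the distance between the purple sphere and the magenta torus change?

+3.0

They were about 3.3 units apart before and 6.3 after — 3.0 units further apart.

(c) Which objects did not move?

the yellow sphere and the magenta torus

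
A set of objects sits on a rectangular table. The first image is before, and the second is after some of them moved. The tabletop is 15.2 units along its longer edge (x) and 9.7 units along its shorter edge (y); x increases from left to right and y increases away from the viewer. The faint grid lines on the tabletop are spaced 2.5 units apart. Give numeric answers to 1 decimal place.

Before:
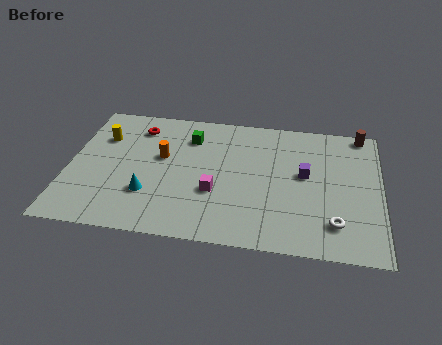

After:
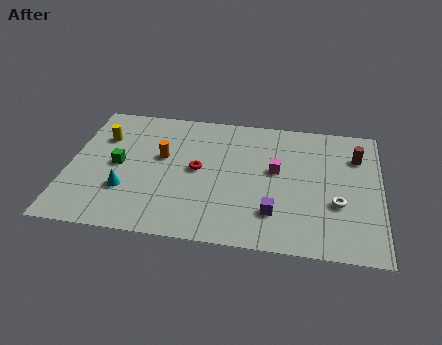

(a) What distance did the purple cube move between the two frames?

3.3

The purple cube was near (11.5, 5.4) before and (10.1, 2.4) after, so it travelled √(1.4² + 3.0²) ≈ 3.3 units.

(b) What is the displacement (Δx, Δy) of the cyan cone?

(-1.1, 0.1)

From the two frames, the cyan cone sits at roughly (4.0, 2.9) before and (2.9, 3.0) after.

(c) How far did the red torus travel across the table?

4.2

The red torus moved from about (3.2, 7.8) to (6.3, 5.0), a distance of √(3.1² + 2.8²) ≈ 4.2.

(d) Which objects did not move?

the orange cylinder and the yellow cylinder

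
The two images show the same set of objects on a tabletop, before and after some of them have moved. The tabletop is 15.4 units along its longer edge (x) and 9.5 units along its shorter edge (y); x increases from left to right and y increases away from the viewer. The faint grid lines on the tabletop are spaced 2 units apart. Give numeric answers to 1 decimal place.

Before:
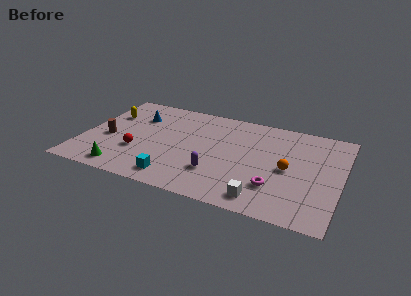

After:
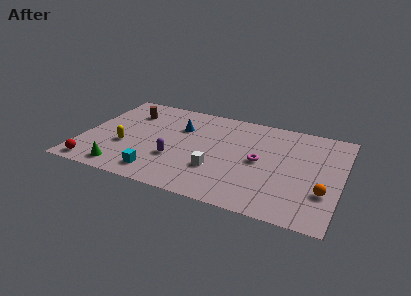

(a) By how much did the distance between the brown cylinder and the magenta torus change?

-1.8

The distance was about 10.3 in the first image and 8.5 in the second, so they moved 1.8 units closer together.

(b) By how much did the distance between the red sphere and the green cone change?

-0.4

Before: roughly 2.1 units apart; after: 1.7. That's 0.4 units closer together.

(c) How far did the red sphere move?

3.2

The red sphere moved from about (3.4, 3.2) to (1.1, 1.0), a distance of √(2.3² + 2.2²) ≈ 3.2.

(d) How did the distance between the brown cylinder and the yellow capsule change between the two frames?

+1.1

Before: roughly 2.5 units apart; after: 3.6. That's 1.1 units further apart.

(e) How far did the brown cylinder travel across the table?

3.2

The brown cylinder moved from about (1.5, 4.0) to (2.4, 7.1), a distance of √(0.9² + 3.1²) ≈ 3.2.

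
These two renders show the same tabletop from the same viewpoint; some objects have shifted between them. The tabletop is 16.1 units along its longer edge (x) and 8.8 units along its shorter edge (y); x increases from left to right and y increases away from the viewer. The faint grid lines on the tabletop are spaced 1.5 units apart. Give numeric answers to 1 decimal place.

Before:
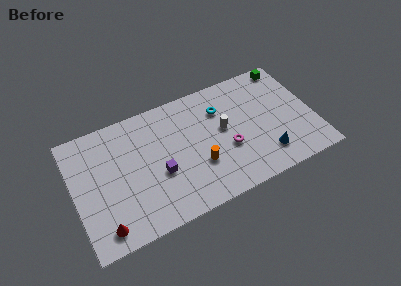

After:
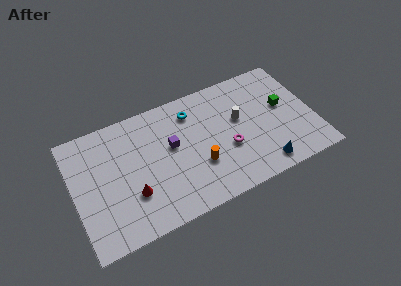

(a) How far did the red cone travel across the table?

2.6

The red cone moved from about (1.6, 1.3) to (3.7, 2.8), a distance of √(2.1² + 1.5²) ≈ 2.6.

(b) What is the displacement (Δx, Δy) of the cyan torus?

(-1.9, 0.6)

The cyan torus was at about (10.1, 6.4) and moved to about (8.2, 7.0).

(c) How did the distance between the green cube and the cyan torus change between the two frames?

+1.3

They were about 5.0 units apart before and 6.3 after — 1.3 units further apart.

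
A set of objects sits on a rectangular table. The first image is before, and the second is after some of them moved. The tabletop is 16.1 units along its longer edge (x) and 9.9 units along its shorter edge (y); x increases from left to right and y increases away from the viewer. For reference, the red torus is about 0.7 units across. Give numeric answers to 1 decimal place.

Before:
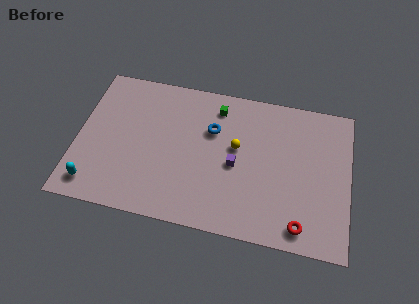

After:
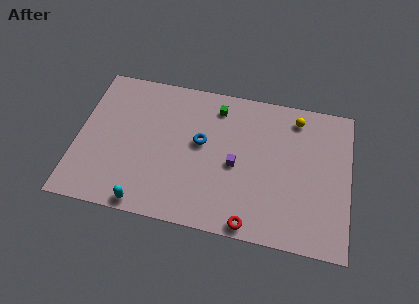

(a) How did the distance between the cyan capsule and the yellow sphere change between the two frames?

+2.2

The distance was about 9.2 in the first image and 11.4 in the second, so they moved 2.2 units further apart.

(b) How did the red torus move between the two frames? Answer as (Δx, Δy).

(-2.9, -0.5)

The red torus started near (13.4, 1.3) and ended near (10.5, 0.8).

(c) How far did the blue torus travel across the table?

1.2

From (7.9, 6.6) to (7.3, 5.6), the blue torus covered √(0.6² + 1.0²) ≈ 1.2 units.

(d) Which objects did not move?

the purple cube and the green cube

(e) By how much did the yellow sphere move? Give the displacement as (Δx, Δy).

(3.4, 2.7)

From the two frames, the yellow sphere sits at roughly (9.4, 5.7) before and (12.8, 8.4) after.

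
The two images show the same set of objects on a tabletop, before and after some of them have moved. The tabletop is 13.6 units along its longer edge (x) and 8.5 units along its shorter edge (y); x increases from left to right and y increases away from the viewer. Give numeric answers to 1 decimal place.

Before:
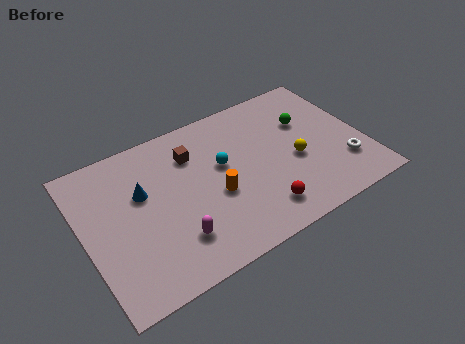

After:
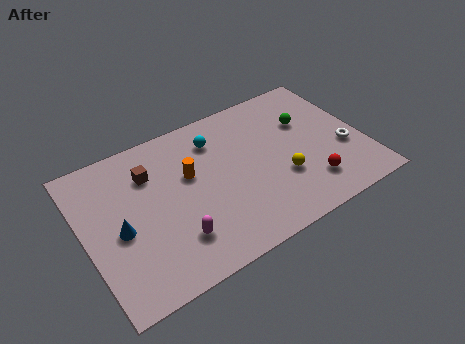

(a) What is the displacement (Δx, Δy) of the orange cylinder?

(-1.0, 1.7)

The orange cylinder started near (6.2, 3.5) and ended near (5.2, 5.2).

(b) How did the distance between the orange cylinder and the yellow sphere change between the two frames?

+0.8

The distance was about 4.0 in the first image and 4.8 in the second, so they moved 0.8 units further apart.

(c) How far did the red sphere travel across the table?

2.5

From (8.1, 1.6) to (10.6, 1.9), the red sphere covered √(2.5² + 0.3²) ≈ 2.5 units.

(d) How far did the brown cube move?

2.1

The brown cube was near (5.5, 6.3) before and (3.4, 6.2) after, so it travelled √(2.1² + 0.1²) ≈ 2.1 units.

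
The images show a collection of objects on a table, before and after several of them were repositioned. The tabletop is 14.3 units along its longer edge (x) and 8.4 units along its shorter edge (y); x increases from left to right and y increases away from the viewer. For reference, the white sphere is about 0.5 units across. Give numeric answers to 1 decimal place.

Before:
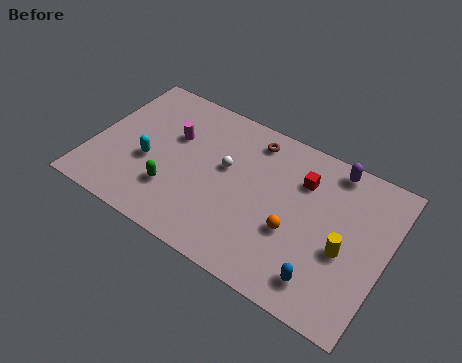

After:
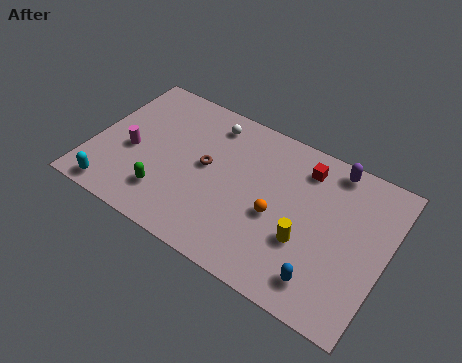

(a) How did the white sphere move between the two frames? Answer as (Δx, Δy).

(-1.1, 2.1)

From the two frames, the white sphere sits at roughly (6.4, 4.9) before and (5.3, 7.0) after.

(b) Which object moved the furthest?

the brown torus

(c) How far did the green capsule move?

0.5

From (4.2, 2.4) to (3.9, 2.0), the green capsule covered √(0.3² + 0.4²) ≈ 0.5 units.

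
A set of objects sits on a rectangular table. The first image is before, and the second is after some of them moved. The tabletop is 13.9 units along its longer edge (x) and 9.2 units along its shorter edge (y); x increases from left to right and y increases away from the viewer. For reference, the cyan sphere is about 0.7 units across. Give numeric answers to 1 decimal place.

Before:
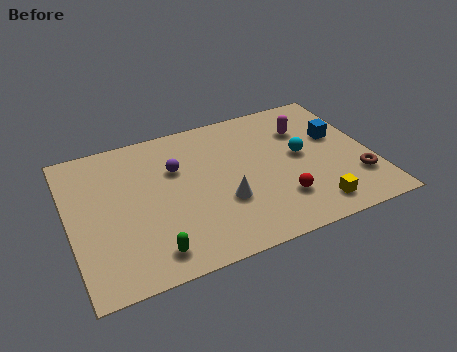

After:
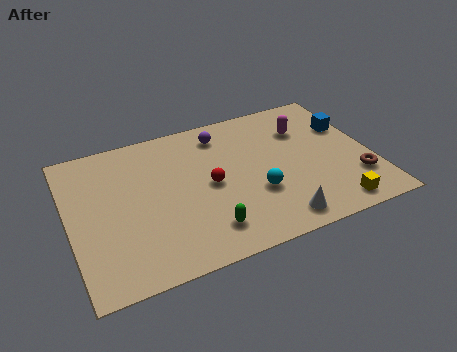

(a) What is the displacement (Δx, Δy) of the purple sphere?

(2.3, 1.5)

The purple sphere started near (5.0, 6.1) and ended near (7.3, 7.6).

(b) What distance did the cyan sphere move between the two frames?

2.9

The cyan sphere was near (10.7, 4.9) before and (8.4, 3.2) after, so it travelled √(2.3² + 1.7²) ≈ 2.9 units.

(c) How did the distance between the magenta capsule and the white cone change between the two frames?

+0.4

The distance was about 5.4 in the first image and 5.8 in the second, so they moved 0.4 units further apart.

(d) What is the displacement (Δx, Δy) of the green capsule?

(2.5, 0.4)

The green capsule was at about (3.4, 1.4) and moved to about (5.9, 1.8).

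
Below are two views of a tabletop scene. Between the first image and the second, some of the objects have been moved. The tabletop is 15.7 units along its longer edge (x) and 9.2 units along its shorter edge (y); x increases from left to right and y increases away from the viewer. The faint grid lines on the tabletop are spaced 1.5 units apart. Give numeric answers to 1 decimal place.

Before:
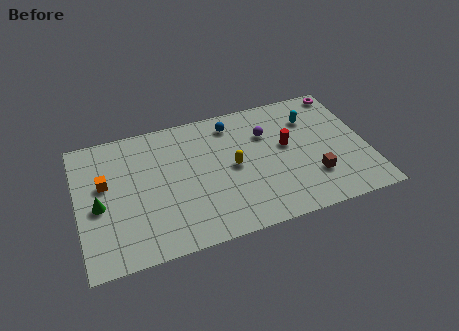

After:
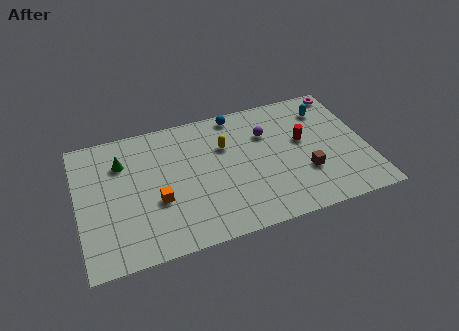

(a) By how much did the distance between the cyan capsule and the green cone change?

-0.8

They were about 12.1 units apart before and 11.3 after — 0.8 units closer together.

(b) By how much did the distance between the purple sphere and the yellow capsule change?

-0.4

Before: roughly 2.7 units apart; after: 2.3. That's 0.4 units closer together.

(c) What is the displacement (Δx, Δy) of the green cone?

(1.4, 2.6)

The green cone was at about (1.1, 4.1) and moved to about (2.5, 6.7).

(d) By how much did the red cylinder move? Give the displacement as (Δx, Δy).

(0.9, 0.1)

The red cylinder was at about (11.4, 5.2) and moved to about (12.3, 5.3).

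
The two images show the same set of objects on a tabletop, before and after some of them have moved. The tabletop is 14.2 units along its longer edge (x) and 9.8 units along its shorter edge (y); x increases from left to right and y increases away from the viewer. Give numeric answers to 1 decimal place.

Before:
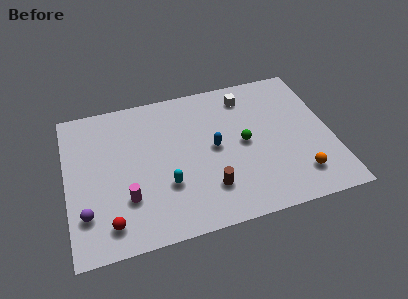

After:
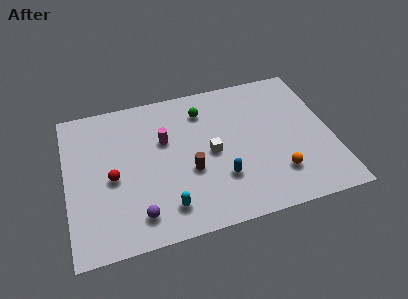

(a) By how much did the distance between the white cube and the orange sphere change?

-2.4

The distance was about 6.5 in the first image and 4.1 in the second, so they moved 2.4 units closer together.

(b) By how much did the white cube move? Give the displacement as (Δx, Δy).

(-2.2, -3.4)

From the two frames, the white cube sits at roughly (9.9, 8.1) before and (7.7, 4.7) after.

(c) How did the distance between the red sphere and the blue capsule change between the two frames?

-0.8

They were about 6.7 units apart before and 5.9 after — 0.8 units closer together.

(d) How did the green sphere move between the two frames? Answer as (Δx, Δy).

(-2.0, 2.8)

From the two frames, the green sphere sits at roughly (9.5, 4.9) before and (7.5, 7.7) after.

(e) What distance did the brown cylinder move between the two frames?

1.7

The brown cylinder moved from about (7.4, 2.4) to (6.5, 3.8), a distance of √(0.9² + 1.4²) ≈ 1.7.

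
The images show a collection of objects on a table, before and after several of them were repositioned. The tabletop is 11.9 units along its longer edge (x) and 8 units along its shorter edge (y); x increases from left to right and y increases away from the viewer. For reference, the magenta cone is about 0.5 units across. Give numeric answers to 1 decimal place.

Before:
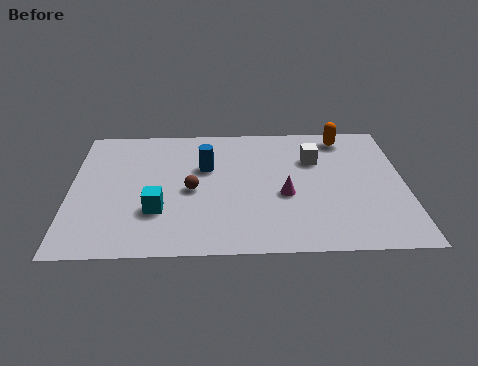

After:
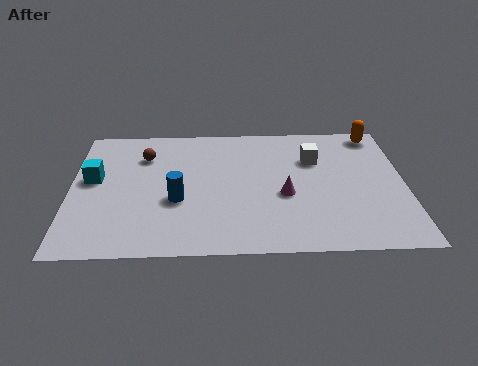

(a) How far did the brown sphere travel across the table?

2.8

The brown sphere moved from about (4.3, 3.7) to (2.6, 5.9), a distance of √(1.7² + 2.2²) ≈ 2.8.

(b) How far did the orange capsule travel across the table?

1.2

From (9.8, 6.9) to (11.0, 7.1), the orange capsule covered √(1.2² + 0.2²) ≈ 1.2 units.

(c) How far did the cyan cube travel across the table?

3.0

The cyan cube moved from about (3.1, 2.5) to (0.8, 4.5), a distance of √(2.3² + 2.0²) ≈ 3.0.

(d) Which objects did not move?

the magenta cone and the white cube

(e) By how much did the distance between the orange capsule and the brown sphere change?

+2.1

The distance was about 6.4 in the first image and 8.5 in the second, so they moved 2.1 units further apart.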